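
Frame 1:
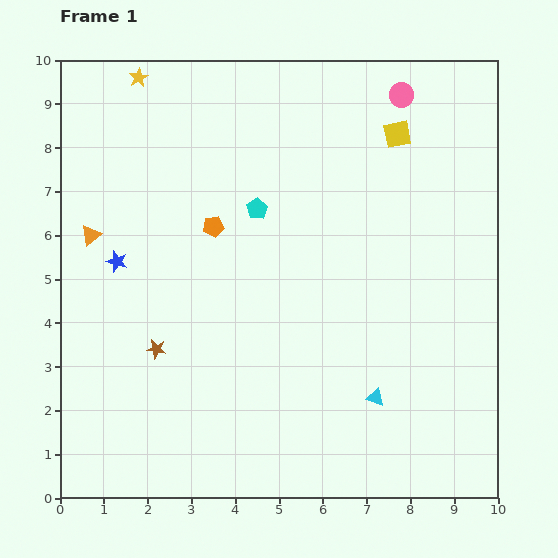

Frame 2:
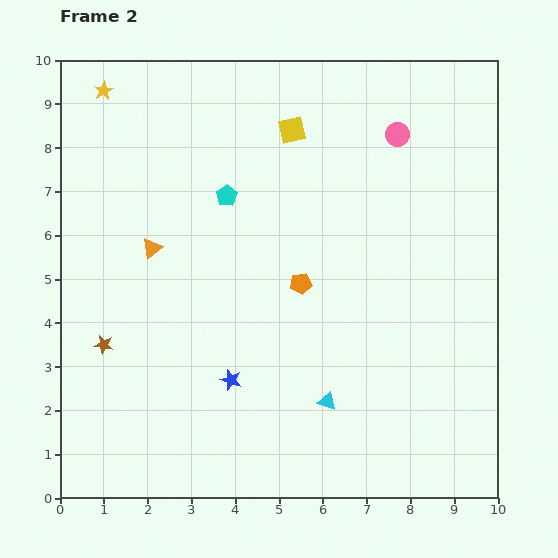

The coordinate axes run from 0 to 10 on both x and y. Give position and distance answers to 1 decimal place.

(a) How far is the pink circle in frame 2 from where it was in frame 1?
0.9

The pink circle moved from (7.8, 9.2) to (7.7, 8.3), a distance of √(0.1² + 0.9²) ≈ 0.9.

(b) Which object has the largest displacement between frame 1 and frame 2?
the blue star

(moved 3.7; next 2.4)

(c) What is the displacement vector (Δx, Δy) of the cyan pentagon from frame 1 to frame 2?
(-0.7, 0.3)

The cyan pentagon was at (4.5, 6.6) in frame 1 and (3.8, 6.9) in frame 2.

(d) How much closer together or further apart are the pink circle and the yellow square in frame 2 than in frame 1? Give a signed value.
+1.5

Distance in frame 1: 0.9. Distance in frame 2: 2.4.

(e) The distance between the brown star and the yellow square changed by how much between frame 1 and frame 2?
-0.9

Distance in frame 1: 7.4. Distance in frame 2: 6.5.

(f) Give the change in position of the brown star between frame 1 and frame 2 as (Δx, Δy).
(-1.2, 0.1)

The brown star was at (2.2, 3.4) in frame 1 and (1.0, 3.5) in frame 2.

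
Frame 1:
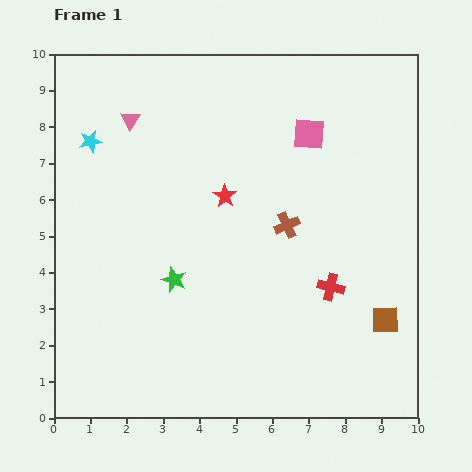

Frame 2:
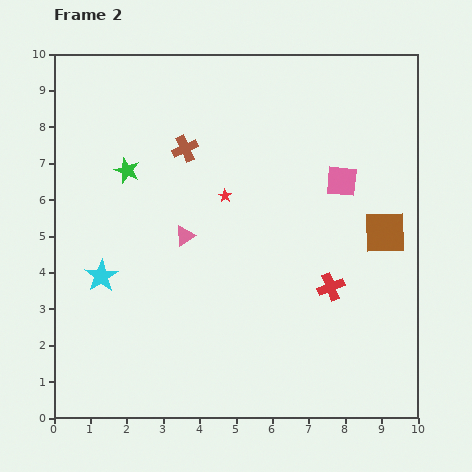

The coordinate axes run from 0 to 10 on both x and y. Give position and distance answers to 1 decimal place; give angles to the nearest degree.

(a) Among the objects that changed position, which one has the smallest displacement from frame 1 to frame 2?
the pink square

(moved 1.6)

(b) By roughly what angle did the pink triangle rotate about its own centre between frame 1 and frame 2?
26° clockwise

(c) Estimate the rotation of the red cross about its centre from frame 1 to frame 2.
34° counter-clockwise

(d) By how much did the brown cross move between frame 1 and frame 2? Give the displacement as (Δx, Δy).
(-2.8, 2.1)

The brown cross was at (6.4, 5.3) in frame 1 and (3.6, 7.4) in frame 2.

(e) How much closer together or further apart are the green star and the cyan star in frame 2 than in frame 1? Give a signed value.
-1.4

Distance in frame 1: 4.4. Distance in frame 2: 3.0.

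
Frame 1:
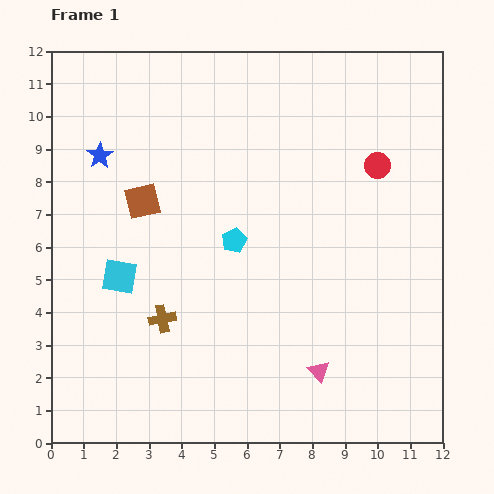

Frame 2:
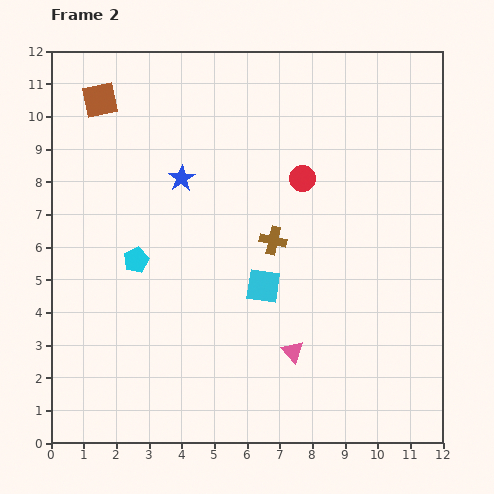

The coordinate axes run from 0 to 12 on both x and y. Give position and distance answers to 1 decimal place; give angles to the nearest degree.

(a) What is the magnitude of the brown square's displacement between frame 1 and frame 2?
3.4

The brown square moved from (2.8, 7.4) to (1.5, 10.5), a distance of √(1.3² + 3.1²) ≈ 3.4.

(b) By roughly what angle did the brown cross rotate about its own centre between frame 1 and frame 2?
24° clockwise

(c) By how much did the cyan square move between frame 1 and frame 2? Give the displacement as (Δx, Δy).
(4.4, -0.3)

The cyan square was at (2.1, 5.1) in frame 1 and (6.5, 4.8) in frame 2.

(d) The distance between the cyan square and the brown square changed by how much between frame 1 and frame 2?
+5.2

Distance in frame 1: 2.4. Distance in frame 2: 7.6.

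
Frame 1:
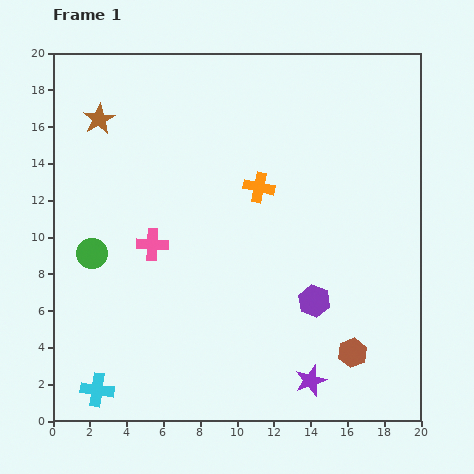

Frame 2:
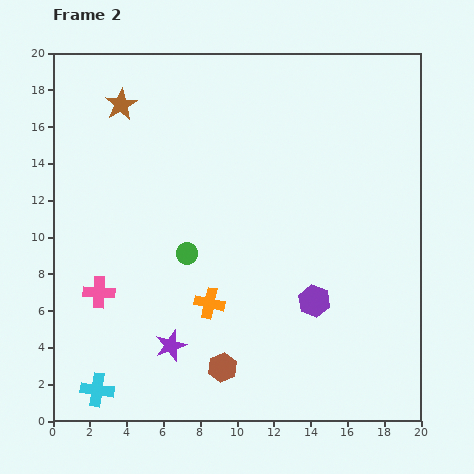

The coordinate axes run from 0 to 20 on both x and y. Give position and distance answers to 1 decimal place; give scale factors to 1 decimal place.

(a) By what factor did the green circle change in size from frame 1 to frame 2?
0.7×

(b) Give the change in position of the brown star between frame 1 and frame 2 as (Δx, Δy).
(1.2, 0.8)

The brown star was at (2.5, 16.4) in frame 1 and (3.7, 17.2) in frame 2.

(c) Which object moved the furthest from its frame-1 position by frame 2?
the purple star

(moved 7.8; next 7.1)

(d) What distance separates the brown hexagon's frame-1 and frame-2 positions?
7.1

The brown hexagon moved from (16.3, 3.7) to (9.2, 2.9), a distance of √(7.1² + 0.8²) ≈ 7.1.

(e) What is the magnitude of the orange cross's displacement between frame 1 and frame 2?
6.9

The orange cross moved from (11.2, 12.7) to (8.5, 6.4), a distance of √(2.7² + 6.3²) ≈ 6.9.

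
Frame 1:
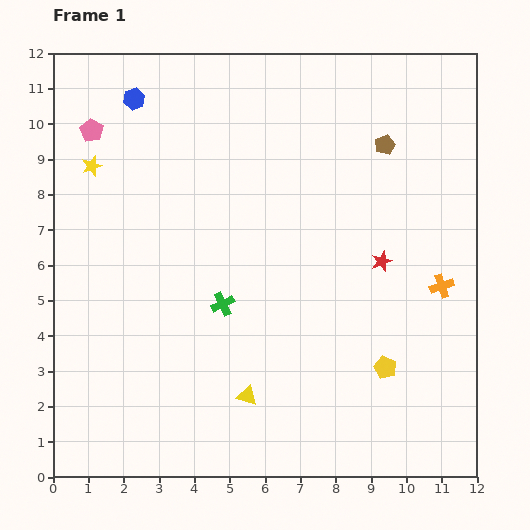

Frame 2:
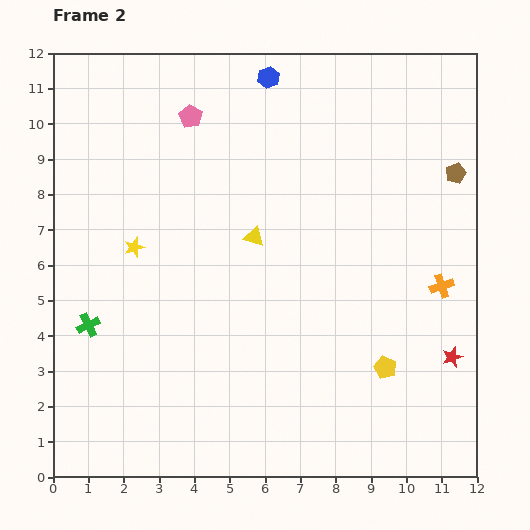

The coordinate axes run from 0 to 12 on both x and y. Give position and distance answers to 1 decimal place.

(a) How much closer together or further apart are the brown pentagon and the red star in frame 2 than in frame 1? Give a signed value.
+1.9

Distance in frame 1: 3.3. Distance in frame 2: 5.2.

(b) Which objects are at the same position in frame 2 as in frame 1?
the orange cross, the yellow pentagon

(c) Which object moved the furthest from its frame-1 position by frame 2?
the yellow triangle

(moved 4.5; next 3.8)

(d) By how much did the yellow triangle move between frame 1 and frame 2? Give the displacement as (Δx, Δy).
(0.2, 4.5)

The yellow triangle was at (5.5, 2.3) in frame 1 and (5.7, 6.8) in frame 2.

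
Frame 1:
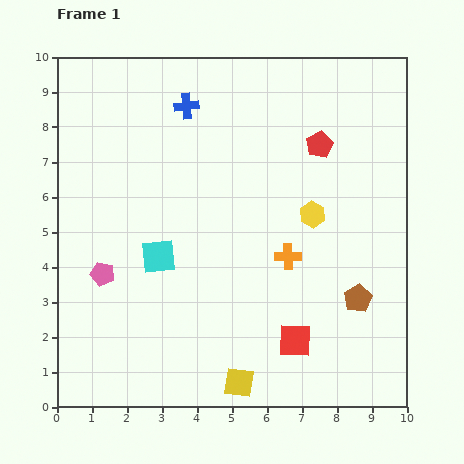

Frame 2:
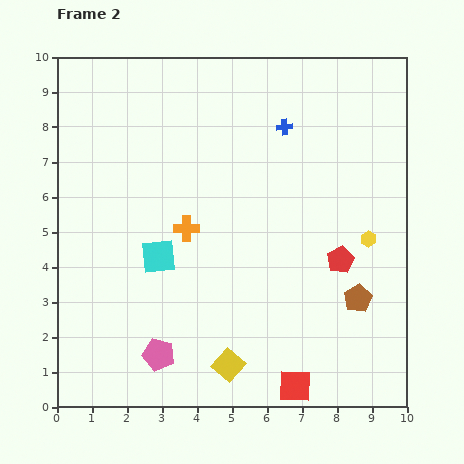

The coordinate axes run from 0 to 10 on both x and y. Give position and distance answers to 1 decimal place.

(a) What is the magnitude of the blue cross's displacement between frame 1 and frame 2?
2.9

The blue cross moved from (3.7, 8.6) to (6.5, 8.0), a distance of √(2.8² + 0.6²) ≈ 2.9.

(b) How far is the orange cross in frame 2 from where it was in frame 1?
3.0

The orange cross moved from (6.6, 4.3) to (3.7, 5.1), a distance of √(2.9² + 0.8²) ≈ 3.0.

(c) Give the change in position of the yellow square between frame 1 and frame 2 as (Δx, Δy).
(-0.3, 0.5)

The yellow square was at (5.2, 0.7) in frame 1 and (4.9, 1.2) in frame 2.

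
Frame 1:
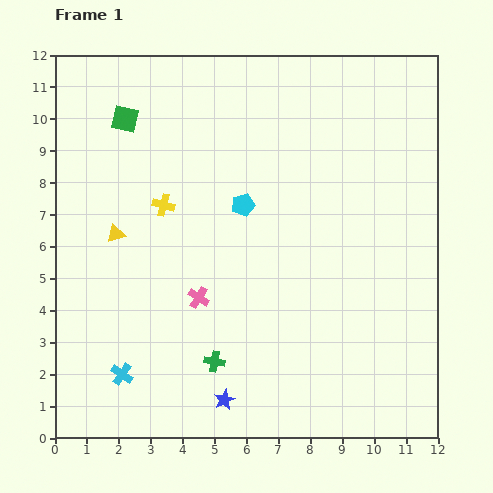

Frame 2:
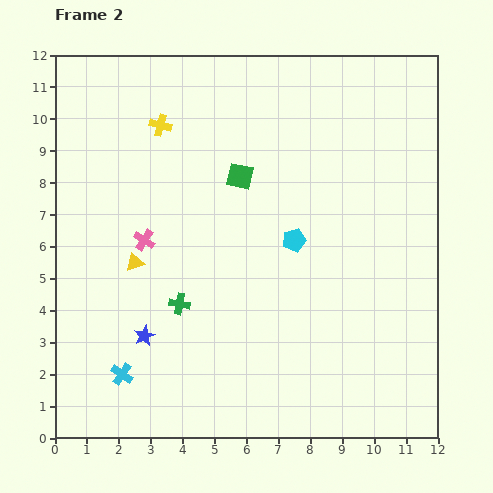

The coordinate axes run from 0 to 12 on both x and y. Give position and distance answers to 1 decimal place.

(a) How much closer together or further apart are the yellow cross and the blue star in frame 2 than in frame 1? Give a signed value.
+0.2

Distance in frame 1: 6.4. Distance in frame 2: 6.6.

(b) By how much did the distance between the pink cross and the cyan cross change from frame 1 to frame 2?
+0.9

Distance in frame 1: 3.4. Distance in frame 2: 4.3.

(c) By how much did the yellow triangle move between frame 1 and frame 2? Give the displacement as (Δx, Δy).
(0.6, -0.9)

The yellow triangle was at (1.9, 6.4) in frame 1 and (2.5, 5.5) in frame 2.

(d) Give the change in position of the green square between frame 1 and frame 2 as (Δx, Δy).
(3.6, -1.8)

The green square was at (2.2, 10.0) in frame 1 and (5.8, 8.2) in frame 2.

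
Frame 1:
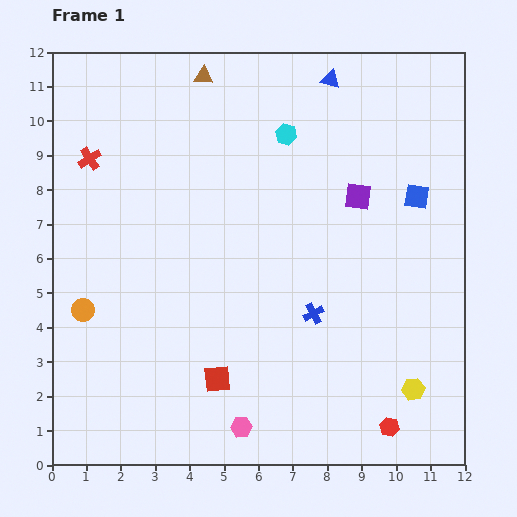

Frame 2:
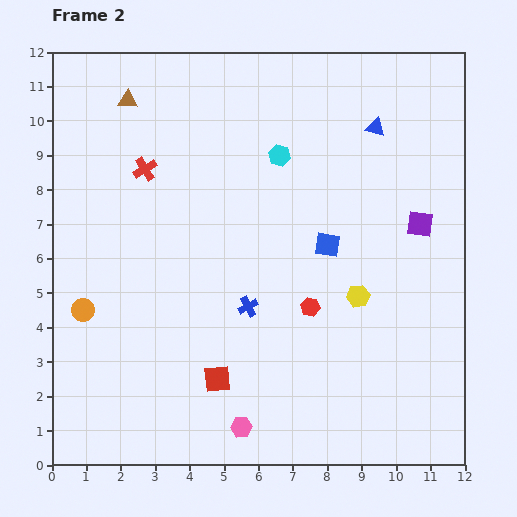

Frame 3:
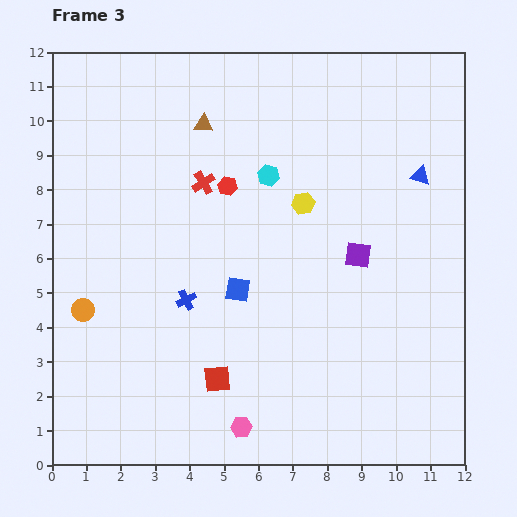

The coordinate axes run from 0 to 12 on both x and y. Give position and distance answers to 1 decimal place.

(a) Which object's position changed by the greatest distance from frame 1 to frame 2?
the red hexagon

(moved 4.2; next 3.1)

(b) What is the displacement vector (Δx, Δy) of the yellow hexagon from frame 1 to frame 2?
(-1.6, 2.7)

The yellow hexagon was at (10.5, 2.2) in frame 1 and (8.9, 4.9) in frame 2.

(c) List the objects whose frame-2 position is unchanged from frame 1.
the pink hexagon, the red square, the orange circle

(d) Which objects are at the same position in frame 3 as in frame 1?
the pink hexagon, the red square, the orange circle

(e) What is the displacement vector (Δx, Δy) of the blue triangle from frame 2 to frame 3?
(1.3, -1.4)

The blue triangle was at (9.4, 9.8) in frame 2 and (10.7, 8.4) in frame 3.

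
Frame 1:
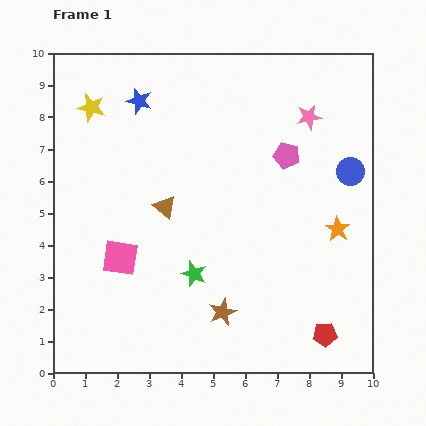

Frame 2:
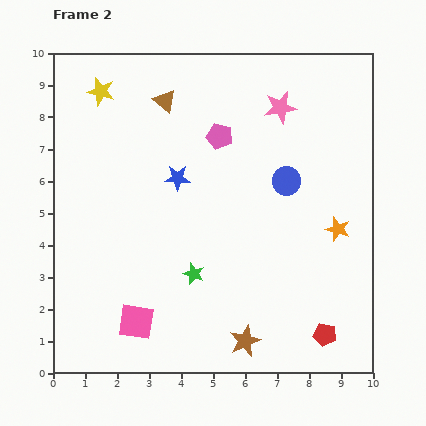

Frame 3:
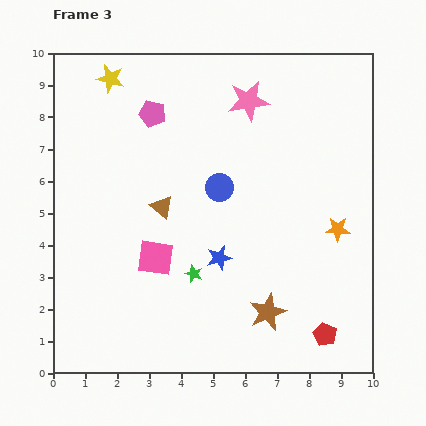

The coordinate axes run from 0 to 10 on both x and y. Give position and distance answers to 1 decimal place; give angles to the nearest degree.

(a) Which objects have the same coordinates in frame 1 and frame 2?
the red pentagon, the orange star, the green star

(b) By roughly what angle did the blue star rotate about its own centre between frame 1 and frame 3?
30° counter-clockwise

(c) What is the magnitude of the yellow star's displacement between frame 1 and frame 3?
1.1

The yellow star moved from (1.2, 8.3) to (1.8, 9.2), a distance of √(0.6² + 0.9²) ≈ 1.1.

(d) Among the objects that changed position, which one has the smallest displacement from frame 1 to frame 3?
the brown triangle

(moved 0.1)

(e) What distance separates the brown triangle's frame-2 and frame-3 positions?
3.3

The brown triangle moved from (3.5, 8.5) to (3.4, 5.2), a distance of √(0.1² + 3.3²) ≈ 3.3.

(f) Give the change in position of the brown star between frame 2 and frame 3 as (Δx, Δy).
(0.7, 0.9)

The brown star was at (6.0, 1.0) in frame 2 and (6.7, 1.9) in frame 3.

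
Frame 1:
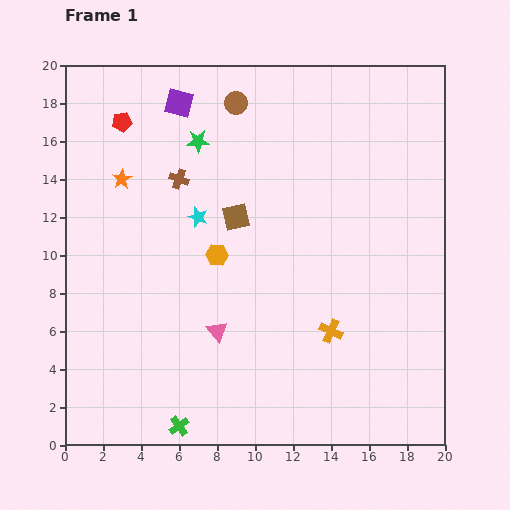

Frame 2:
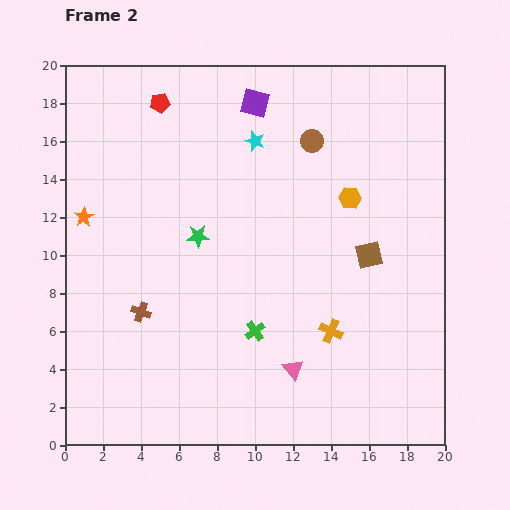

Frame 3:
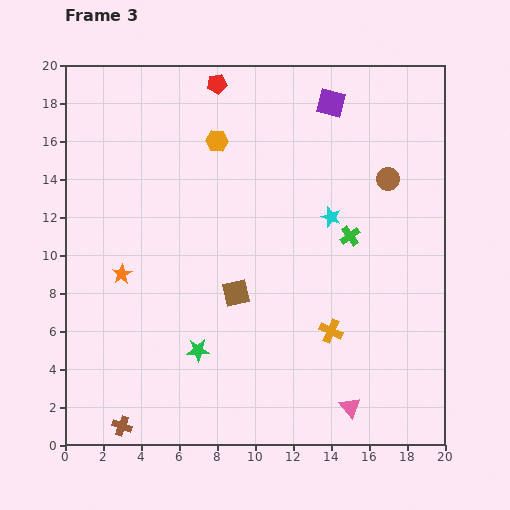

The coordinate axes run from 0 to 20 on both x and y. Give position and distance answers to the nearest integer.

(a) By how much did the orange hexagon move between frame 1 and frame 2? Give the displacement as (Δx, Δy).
(7, 3)

The orange hexagon was at (8, 10) in frame 1 and (15, 13) in frame 2.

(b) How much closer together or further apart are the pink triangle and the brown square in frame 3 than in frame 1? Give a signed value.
+2

Distance in frame 1: 6. Distance in frame 3: 8.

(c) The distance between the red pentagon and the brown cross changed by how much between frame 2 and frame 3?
+8

Distance in frame 2: 11. Distance in frame 3: 19.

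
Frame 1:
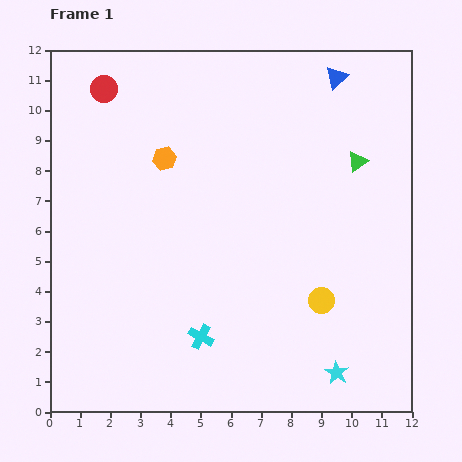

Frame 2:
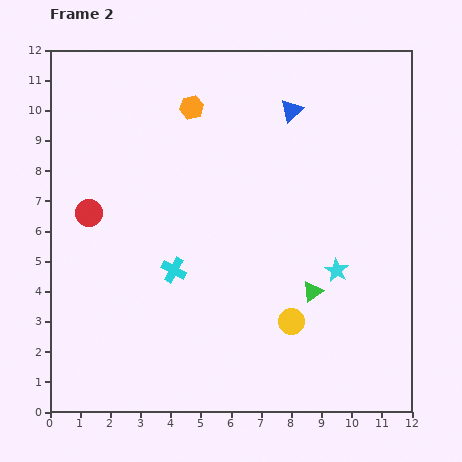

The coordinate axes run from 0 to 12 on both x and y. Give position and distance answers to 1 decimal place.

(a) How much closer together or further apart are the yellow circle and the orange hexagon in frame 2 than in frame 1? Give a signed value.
+0.8

Distance in frame 1: 7.0. Distance in frame 2: 7.8.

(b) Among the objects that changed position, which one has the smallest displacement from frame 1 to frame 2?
the yellow circle

(moved 1.2)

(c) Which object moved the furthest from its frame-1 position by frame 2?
the green triangle

(moved 4.6; next 4.1)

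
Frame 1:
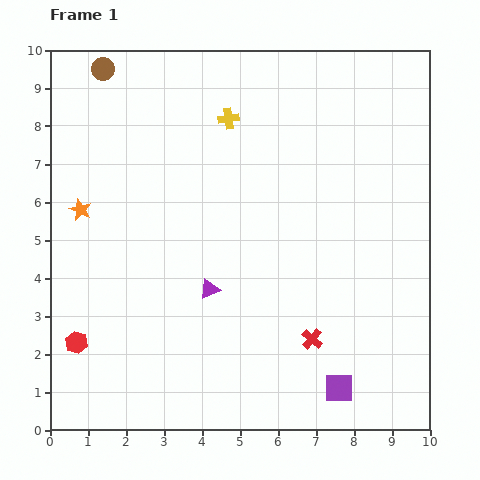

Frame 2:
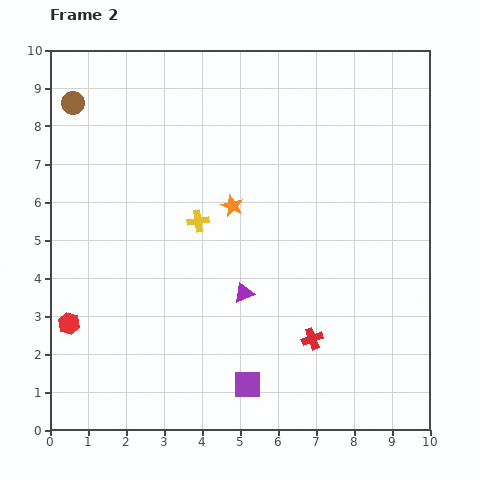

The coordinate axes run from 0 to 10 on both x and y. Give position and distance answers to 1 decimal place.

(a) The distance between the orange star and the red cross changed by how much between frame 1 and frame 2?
-2.9

Distance in frame 1: 7.0. Distance in frame 2: 4.1.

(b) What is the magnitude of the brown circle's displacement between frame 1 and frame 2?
1.2

The brown circle moved from (1.4, 9.5) to (0.6, 8.6), a distance of √(0.8² + 0.9²) ≈ 1.2.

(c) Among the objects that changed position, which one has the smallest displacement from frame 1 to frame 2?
the red hexagon

(moved 0.5)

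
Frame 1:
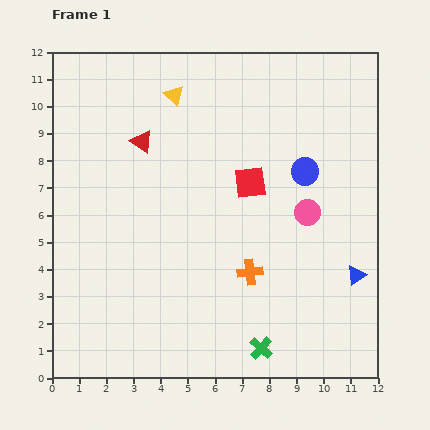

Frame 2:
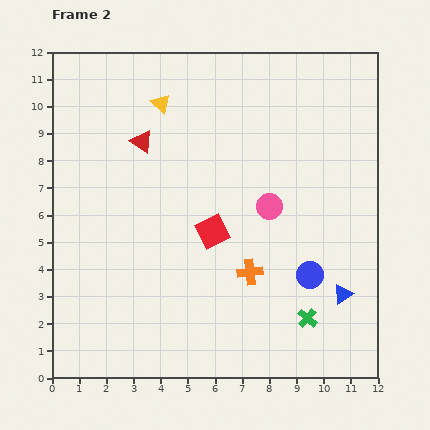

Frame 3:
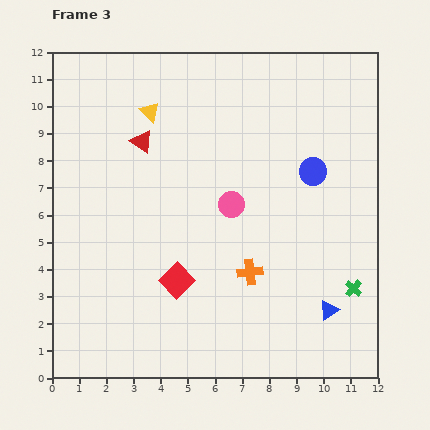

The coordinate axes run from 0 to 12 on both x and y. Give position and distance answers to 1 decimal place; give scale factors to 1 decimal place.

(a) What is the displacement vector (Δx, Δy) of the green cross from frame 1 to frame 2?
(1.7, 1.1)

The green cross was at (7.7, 1.1) in frame 1 and (9.4, 2.2) in frame 2.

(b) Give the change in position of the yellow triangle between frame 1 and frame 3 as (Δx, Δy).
(-0.9, -0.6)

The yellow triangle was at (4.5, 10.4) in frame 1 and (3.6, 9.8) in frame 3.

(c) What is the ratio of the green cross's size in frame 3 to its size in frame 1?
0.7×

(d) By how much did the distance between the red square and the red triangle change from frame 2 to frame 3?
+1.1

Distance in frame 2: 4.2. Distance in frame 3: 5.3.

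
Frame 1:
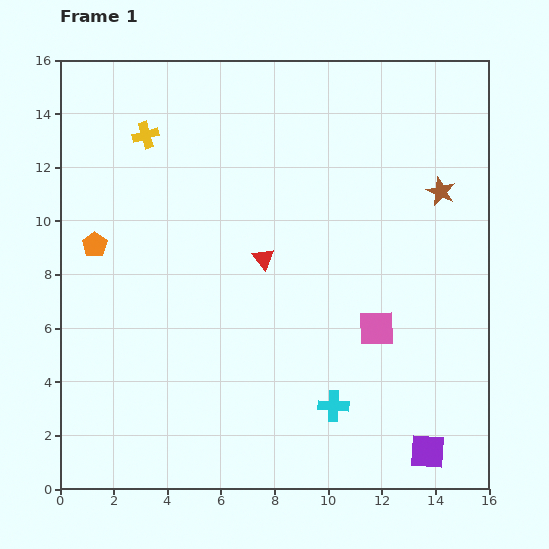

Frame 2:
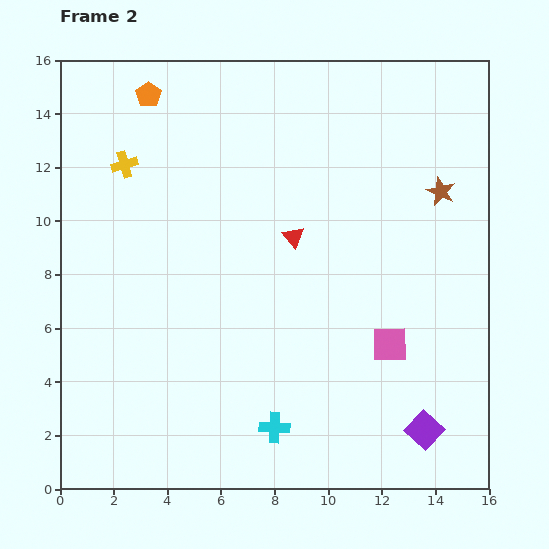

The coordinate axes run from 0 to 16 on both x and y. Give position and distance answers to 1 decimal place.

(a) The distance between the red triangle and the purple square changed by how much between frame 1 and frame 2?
-0.7

Distance in frame 1: 9.4. Distance in frame 2: 8.7.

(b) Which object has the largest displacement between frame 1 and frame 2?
the orange pentagon

(moved 5.9; next 2.3)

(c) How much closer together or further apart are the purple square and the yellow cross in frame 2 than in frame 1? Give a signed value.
-0.9

Distance in frame 1: 15.8. Distance in frame 2: 14.9.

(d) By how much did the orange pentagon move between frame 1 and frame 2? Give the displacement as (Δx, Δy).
(2.0, 5.6)

The orange pentagon was at (1.3, 9.1) in frame 1 and (3.3, 14.7) in frame 2.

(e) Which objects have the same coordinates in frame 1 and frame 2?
the brown star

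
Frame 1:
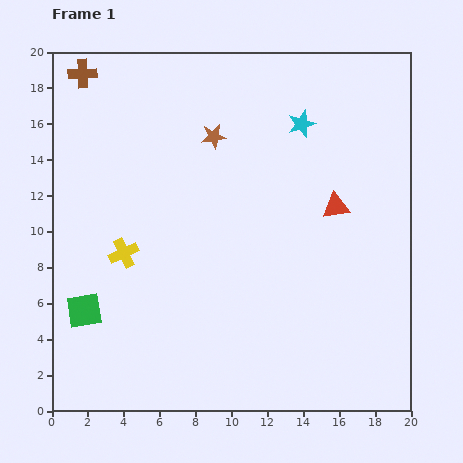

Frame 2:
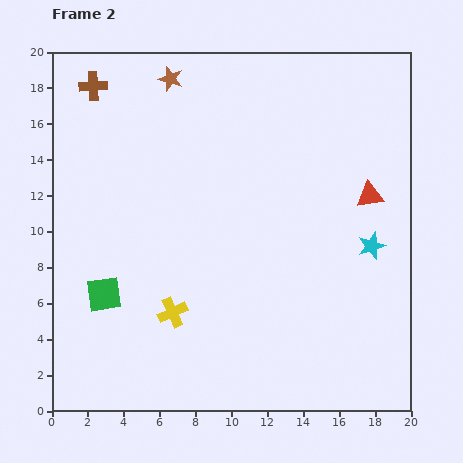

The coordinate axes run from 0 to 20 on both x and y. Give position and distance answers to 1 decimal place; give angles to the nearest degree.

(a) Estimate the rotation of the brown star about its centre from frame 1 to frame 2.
25° clockwise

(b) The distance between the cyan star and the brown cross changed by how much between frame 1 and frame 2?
+5.4

Distance in frame 1: 12.5. Distance in frame 2: 17.9.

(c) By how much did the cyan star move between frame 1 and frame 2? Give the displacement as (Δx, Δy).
(3.9, -6.8)

The cyan star was at (13.9, 16.0) in frame 1 and (17.8, 9.2) in frame 2.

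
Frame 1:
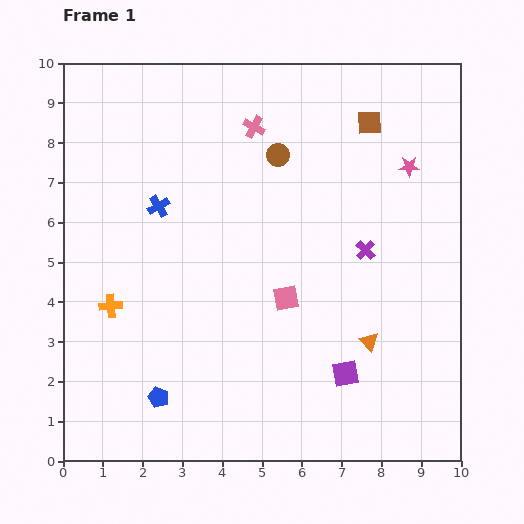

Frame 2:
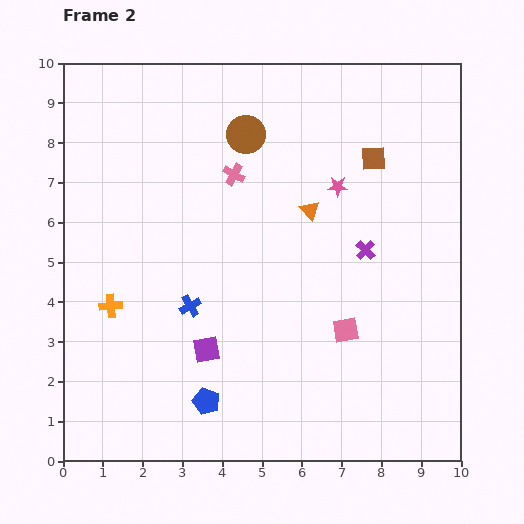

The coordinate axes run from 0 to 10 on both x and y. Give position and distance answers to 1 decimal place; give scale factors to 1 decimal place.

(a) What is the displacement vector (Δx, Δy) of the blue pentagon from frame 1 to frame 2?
(1.2, -0.1)

The blue pentagon was at (2.4, 1.6) in frame 1 and (3.6, 1.5) in frame 2.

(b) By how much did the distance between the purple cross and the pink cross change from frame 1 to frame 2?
-0.4

Distance in frame 1: 4.2. Distance in frame 2: 3.8.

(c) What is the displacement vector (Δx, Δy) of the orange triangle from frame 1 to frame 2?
(-1.5, 3.3)

The orange triangle was at (7.7, 3.0) in frame 1 and (6.2, 6.3) in frame 2.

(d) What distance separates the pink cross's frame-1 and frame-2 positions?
1.3

The pink cross moved from (4.8, 8.4) to (4.3, 7.2), a distance of √(0.5² + 1.2²) ≈ 1.3.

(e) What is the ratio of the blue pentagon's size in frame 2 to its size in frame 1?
1.3×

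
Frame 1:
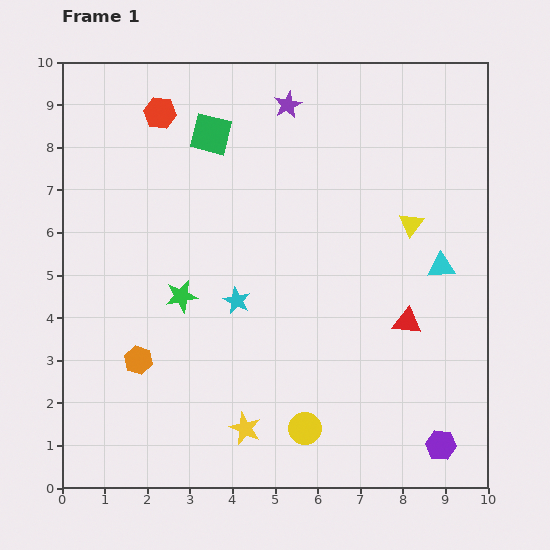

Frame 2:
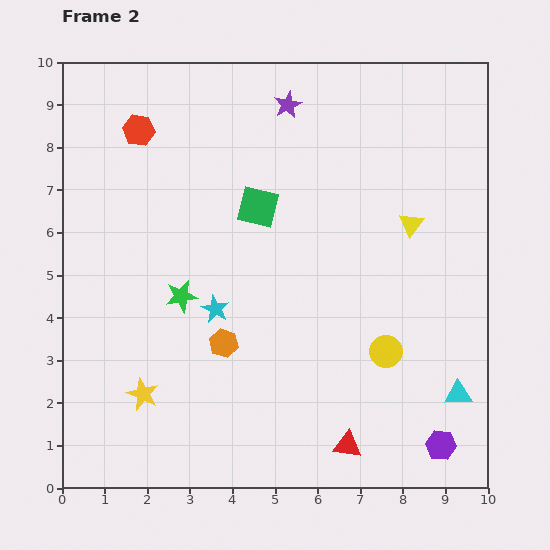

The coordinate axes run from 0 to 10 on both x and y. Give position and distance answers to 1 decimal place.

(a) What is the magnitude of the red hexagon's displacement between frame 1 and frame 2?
0.6

The red hexagon moved from (2.3, 8.8) to (1.8, 8.4), a distance of √(0.5² + 0.4²) ≈ 0.6.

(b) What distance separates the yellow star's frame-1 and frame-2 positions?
2.5

The yellow star moved from (4.3, 1.4) to (1.9, 2.2), a distance of √(2.4² + 0.8²) ≈ 2.5.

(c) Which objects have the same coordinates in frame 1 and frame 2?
the yellow triangle, the purple hexagon, the purple star, the green star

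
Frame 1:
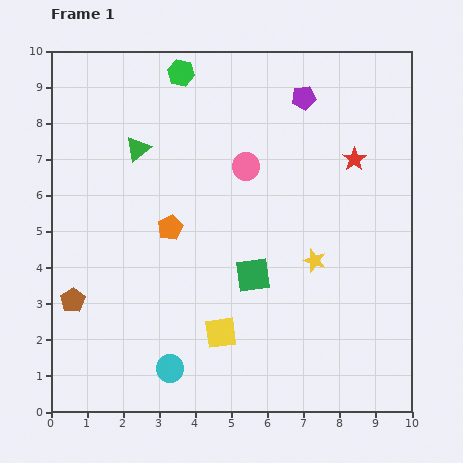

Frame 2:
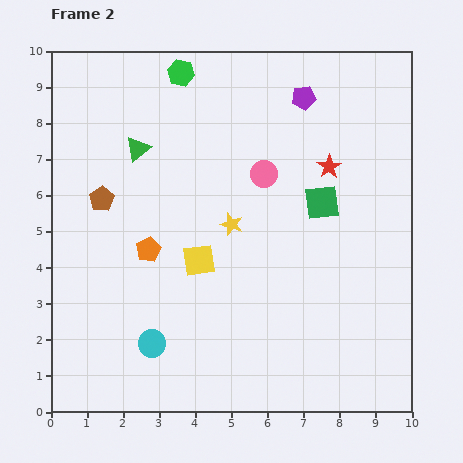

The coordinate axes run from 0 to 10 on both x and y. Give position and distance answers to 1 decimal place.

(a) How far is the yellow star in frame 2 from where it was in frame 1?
2.5

The yellow star moved from (7.3, 4.2) to (5.0, 5.2), a distance of √(2.3² + 1.0²) ≈ 2.5.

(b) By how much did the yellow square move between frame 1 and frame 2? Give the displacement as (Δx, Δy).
(-0.6, 2.0)

The yellow square was at (4.7, 2.2) in frame 1 and (4.1, 4.2) in frame 2.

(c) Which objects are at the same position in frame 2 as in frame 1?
the green triangle, the purple pentagon, the green hexagon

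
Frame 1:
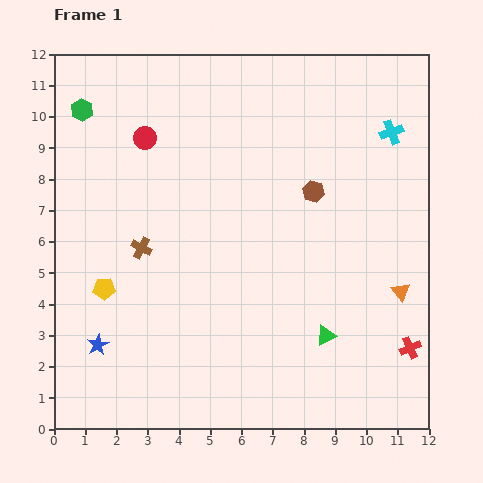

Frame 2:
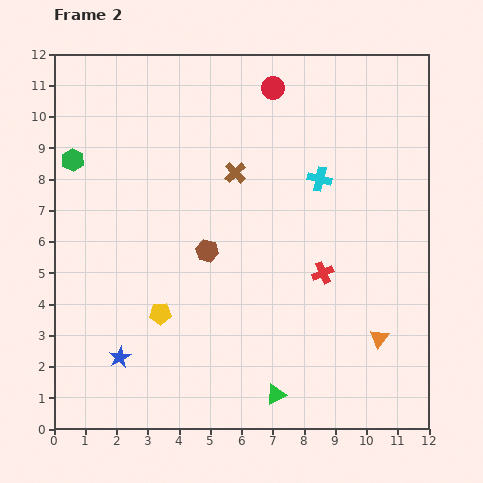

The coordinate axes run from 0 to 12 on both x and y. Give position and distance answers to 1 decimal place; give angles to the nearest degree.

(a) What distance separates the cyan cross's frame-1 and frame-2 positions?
2.7

The cyan cross moved from (10.8, 9.5) to (8.5, 8.0), a distance of √(2.3² + 1.5²) ≈ 2.7.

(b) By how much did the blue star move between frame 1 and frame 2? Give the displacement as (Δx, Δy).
(0.7, -0.4)

The blue star was at (1.4, 2.7) in frame 1 and (2.1, 2.3) in frame 2.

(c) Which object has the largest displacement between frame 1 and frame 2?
the red circle

(moved 4.4; next 3.9)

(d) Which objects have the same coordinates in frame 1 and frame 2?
none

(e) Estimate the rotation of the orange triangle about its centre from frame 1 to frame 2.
17° clockwise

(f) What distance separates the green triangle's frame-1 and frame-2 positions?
2.5

The green triangle moved from (8.7, 3.0) to (7.1, 1.1), a distance of √(1.6² + 1.9²) ≈ 2.5.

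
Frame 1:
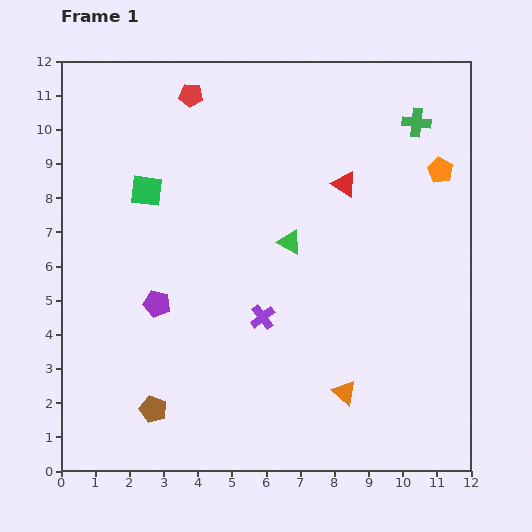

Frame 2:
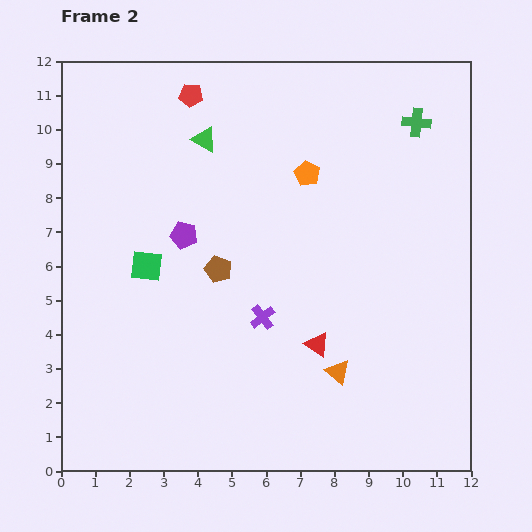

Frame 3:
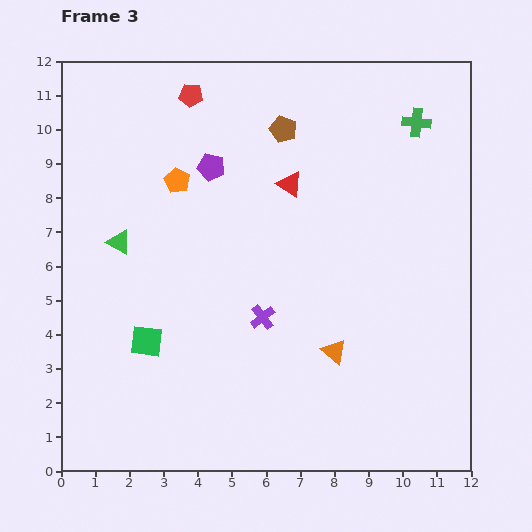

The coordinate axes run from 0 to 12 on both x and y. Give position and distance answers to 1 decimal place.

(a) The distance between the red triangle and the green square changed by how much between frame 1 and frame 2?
-0.3

Distance in frame 1: 5.8. Distance in frame 2: 5.5.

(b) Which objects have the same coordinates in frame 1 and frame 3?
the green cross, the purple cross, the red pentagon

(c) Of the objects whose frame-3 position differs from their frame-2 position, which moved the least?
the orange triangle

(moved 0.6)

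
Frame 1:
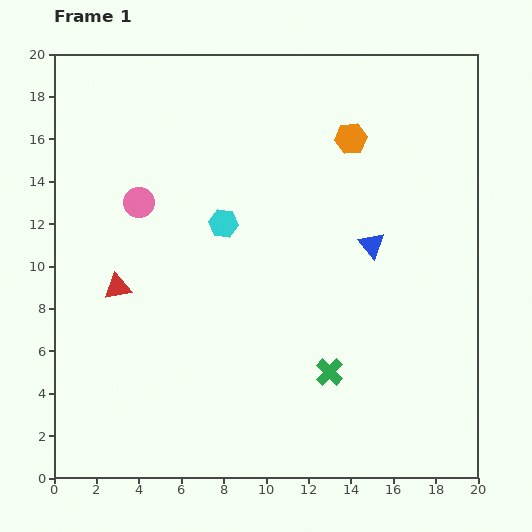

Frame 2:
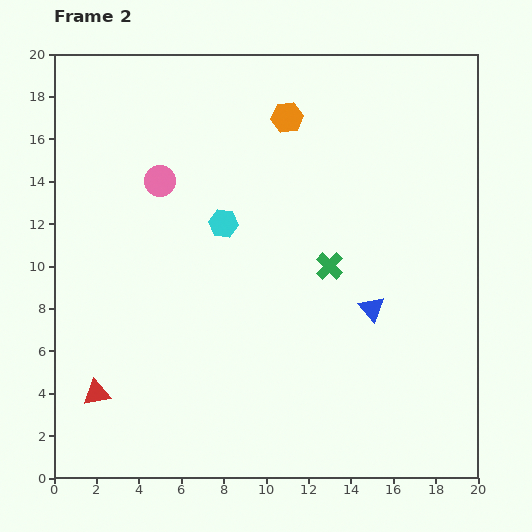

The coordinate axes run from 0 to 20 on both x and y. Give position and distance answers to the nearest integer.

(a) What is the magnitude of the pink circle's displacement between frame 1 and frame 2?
1

The pink circle moved from (4, 13) to (5, 14), a distance of √(1² + 1²) ≈ 1.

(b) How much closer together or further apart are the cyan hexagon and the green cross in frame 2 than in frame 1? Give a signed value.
-4

Distance in frame 1: 9. Distance in frame 2: 5.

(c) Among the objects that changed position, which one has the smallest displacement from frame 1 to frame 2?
the pink circle

(moved 1)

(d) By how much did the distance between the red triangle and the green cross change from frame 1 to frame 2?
+2

Distance in frame 1: 11. Distance in frame 2: 13.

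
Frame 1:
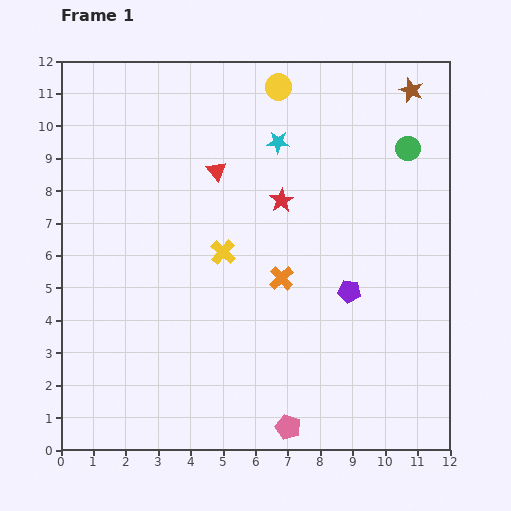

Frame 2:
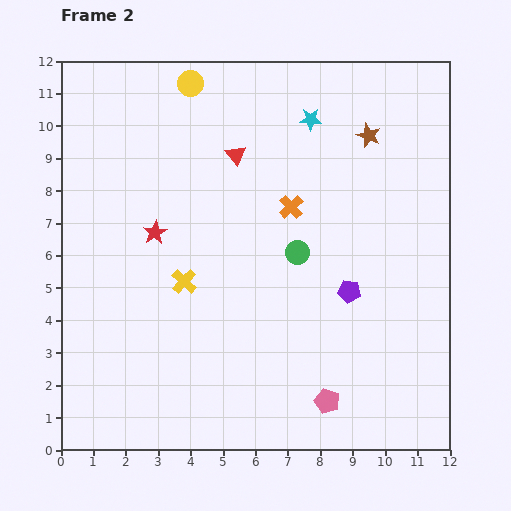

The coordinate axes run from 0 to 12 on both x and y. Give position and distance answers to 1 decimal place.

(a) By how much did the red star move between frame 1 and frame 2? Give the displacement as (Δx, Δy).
(-3.9, -1.0)

The red star was at (6.8, 7.7) in frame 1 and (2.9, 6.7) in frame 2.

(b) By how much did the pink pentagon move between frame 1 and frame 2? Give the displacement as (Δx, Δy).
(1.2, 0.8)

The pink pentagon was at (7.0, 0.7) in frame 1 and (8.2, 1.5) in frame 2.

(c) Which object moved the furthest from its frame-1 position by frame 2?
the green circle

(moved 4.7; next 4.0)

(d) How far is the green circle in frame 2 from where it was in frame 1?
4.7

The green circle moved from (10.7, 9.3) to (7.3, 6.1), a distance of √(3.4² + 3.2²) ≈ 4.7.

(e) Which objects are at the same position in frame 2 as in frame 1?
the purple pentagon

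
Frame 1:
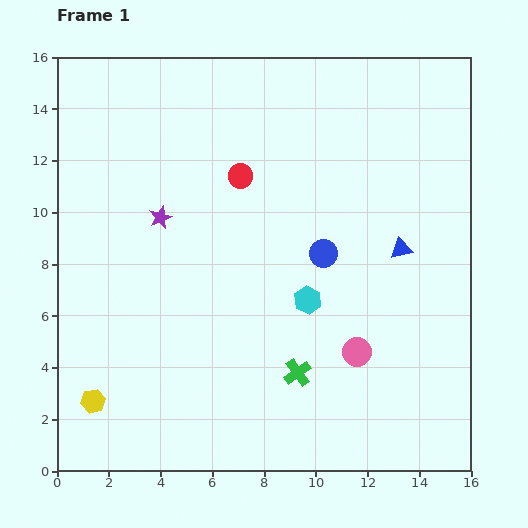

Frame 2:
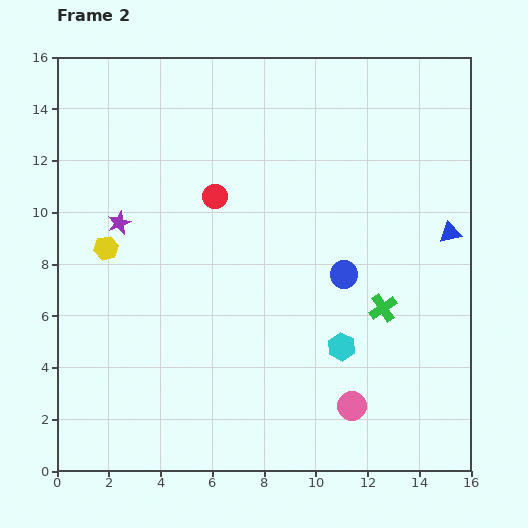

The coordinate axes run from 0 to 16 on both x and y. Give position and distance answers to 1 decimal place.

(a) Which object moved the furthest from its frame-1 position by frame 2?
the yellow hexagon

(moved 5.9; next 4.1)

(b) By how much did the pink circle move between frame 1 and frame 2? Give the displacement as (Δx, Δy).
(-0.2, -2.1)

The pink circle was at (11.6, 4.6) in frame 1 and (11.4, 2.5) in frame 2.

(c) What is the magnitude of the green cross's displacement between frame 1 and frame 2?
4.1

The green cross moved from (9.3, 3.8) to (12.6, 6.3), a distance of √(3.3² + 2.5²) ≈ 4.1.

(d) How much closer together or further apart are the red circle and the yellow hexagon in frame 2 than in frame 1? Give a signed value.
-5.7

Distance in frame 1: 10.4. Distance in frame 2: 4.7.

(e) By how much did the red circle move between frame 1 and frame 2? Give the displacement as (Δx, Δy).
(-1.0, -0.8)

The red circle was at (7.1, 11.4) in frame 1 and (6.1, 10.6) in frame 2.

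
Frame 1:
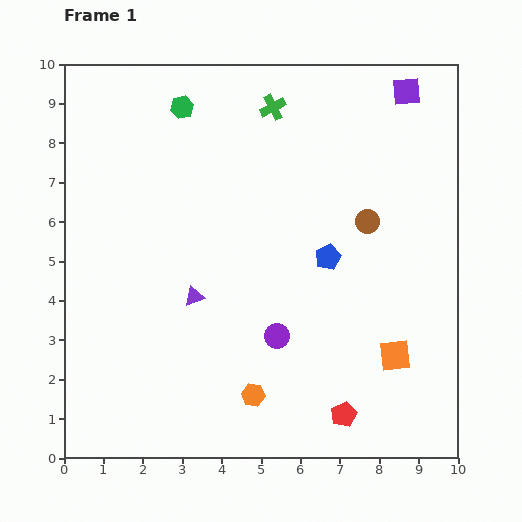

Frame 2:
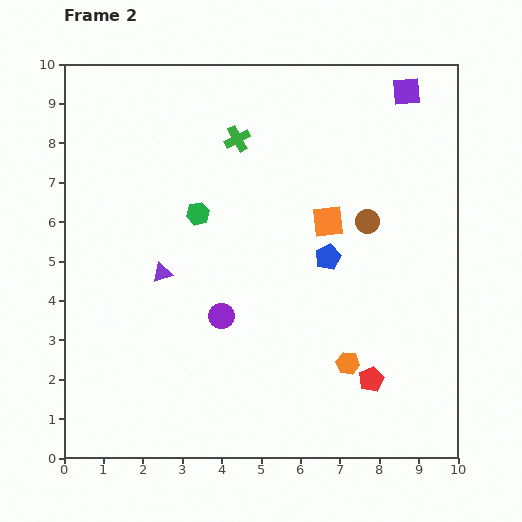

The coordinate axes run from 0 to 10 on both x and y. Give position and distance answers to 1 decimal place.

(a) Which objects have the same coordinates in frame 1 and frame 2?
the brown circle, the purple square, the blue pentagon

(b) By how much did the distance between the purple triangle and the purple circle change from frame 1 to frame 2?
-0.4

Distance in frame 1: 2.3. Distance in frame 2: 1.9.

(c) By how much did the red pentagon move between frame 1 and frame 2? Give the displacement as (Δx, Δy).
(0.7, 0.9)

The red pentagon was at (7.1, 1.1) in frame 1 and (7.8, 2.0) in frame 2.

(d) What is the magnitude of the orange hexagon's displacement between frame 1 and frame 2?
2.5

The orange hexagon moved from (4.8, 1.6) to (7.2, 2.4), a distance of √(2.4² + 0.8²) ≈ 2.5.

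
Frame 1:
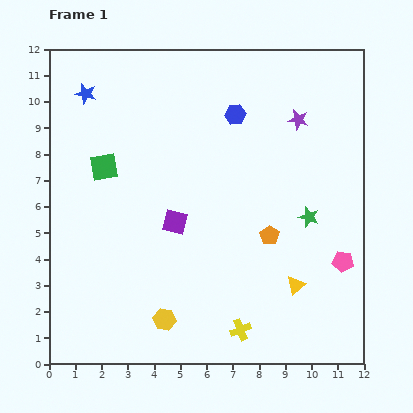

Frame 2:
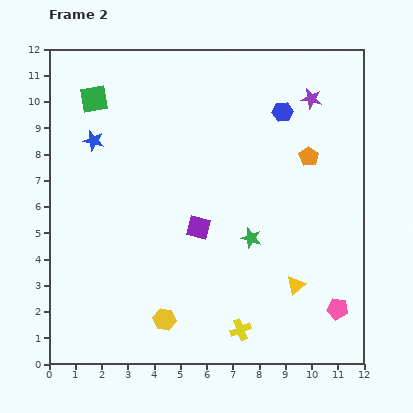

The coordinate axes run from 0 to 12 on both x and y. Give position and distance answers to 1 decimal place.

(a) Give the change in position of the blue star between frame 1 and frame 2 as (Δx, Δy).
(0.3, -1.8)

The blue star was at (1.4, 10.3) in frame 1 and (1.7, 8.5) in frame 2.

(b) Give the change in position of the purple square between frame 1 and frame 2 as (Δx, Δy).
(0.9, -0.2)

The purple square was at (4.8, 5.4) in frame 1 and (5.7, 5.2) in frame 2.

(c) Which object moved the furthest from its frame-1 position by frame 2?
the orange pentagon

(moved 3.4; next 2.6)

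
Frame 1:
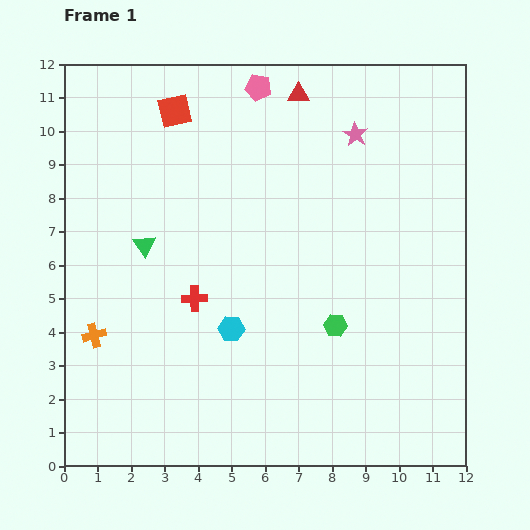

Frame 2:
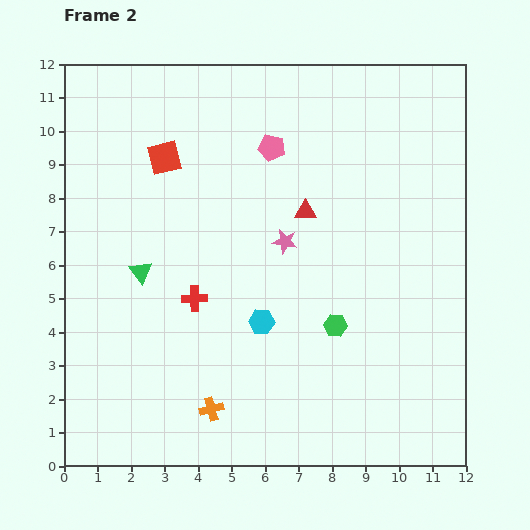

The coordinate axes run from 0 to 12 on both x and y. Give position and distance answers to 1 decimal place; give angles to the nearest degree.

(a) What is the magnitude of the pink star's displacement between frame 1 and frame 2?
3.8

The pink star moved from (8.7, 9.9) to (6.6, 6.7), a distance of √(2.1² + 3.2²) ≈ 3.8.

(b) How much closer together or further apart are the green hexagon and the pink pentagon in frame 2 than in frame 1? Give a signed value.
-1.9

Distance in frame 1: 7.5. Distance in frame 2: 5.6.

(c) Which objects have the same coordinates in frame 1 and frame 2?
the red cross, the green hexagon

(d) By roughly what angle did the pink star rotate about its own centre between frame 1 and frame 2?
19° counter-clockwise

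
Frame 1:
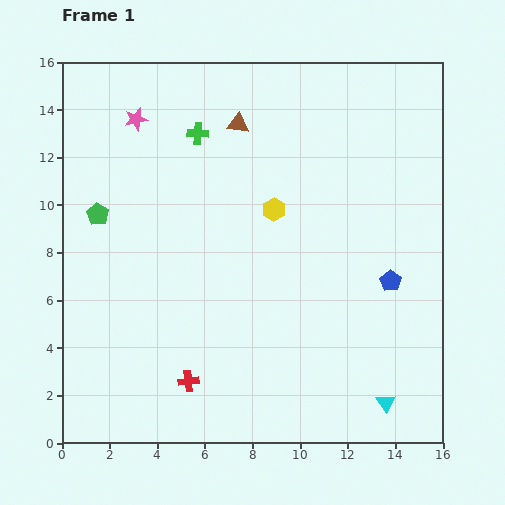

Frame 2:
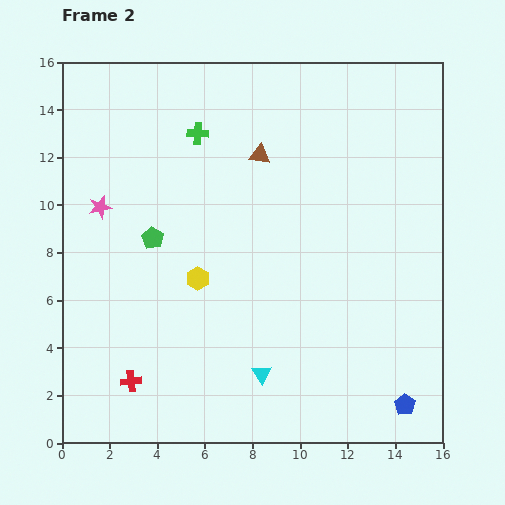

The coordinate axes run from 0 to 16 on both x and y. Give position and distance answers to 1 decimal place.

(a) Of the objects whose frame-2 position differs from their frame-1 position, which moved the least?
the brown triangle

(moved 1.6)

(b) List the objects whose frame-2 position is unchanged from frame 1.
the green cross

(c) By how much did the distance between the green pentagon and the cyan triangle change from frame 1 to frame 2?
-7.2

Distance in frame 1: 14.5. Distance in frame 2: 7.3.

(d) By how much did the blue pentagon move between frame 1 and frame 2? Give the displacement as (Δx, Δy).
(0.6, -5.2)

The blue pentagon was at (13.8, 6.8) in frame 1 and (14.4, 1.6) in frame 2.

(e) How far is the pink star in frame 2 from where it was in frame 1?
4.0

The pink star moved from (3.1, 13.6) to (1.6, 9.9), a distance of √(1.5² + 3.7²) ≈ 4.0.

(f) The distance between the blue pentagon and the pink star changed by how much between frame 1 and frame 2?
+2.6

Distance in frame 1: 12.7. Distance in frame 2: 15.3.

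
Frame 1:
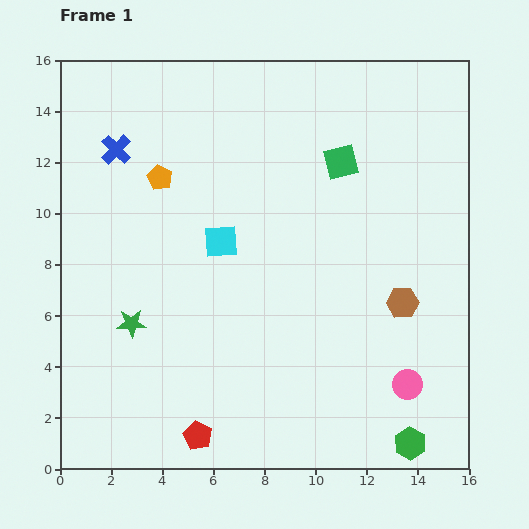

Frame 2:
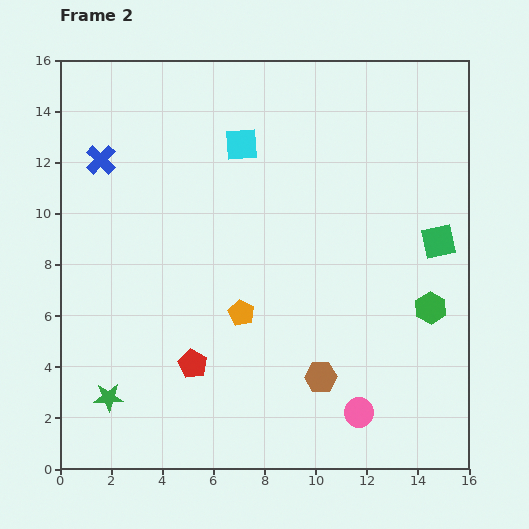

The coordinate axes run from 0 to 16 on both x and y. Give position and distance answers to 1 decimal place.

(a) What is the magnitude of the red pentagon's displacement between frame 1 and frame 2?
2.8

The red pentagon moved from (5.4, 1.3) to (5.2, 4.1), a distance of √(0.2² + 2.8²) ≈ 2.8.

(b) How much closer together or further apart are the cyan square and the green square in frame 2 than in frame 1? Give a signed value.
+3.0

Distance in frame 1: 5.6. Distance in frame 2: 8.6.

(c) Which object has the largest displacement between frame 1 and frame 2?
the orange pentagon

(moved 6.2; next 5.4)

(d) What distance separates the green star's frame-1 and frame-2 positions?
3.0

The green star moved from (2.8, 5.7) to (1.9, 2.8), a distance of √(0.9² + 2.9²) ≈ 3.0.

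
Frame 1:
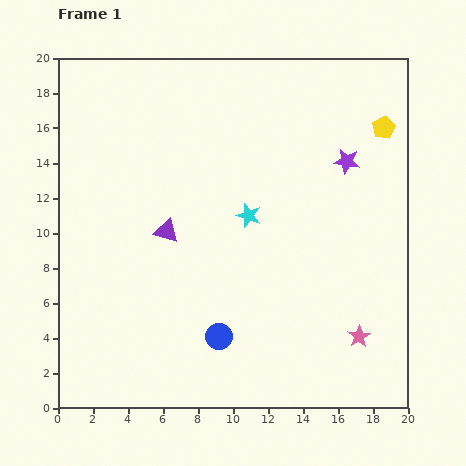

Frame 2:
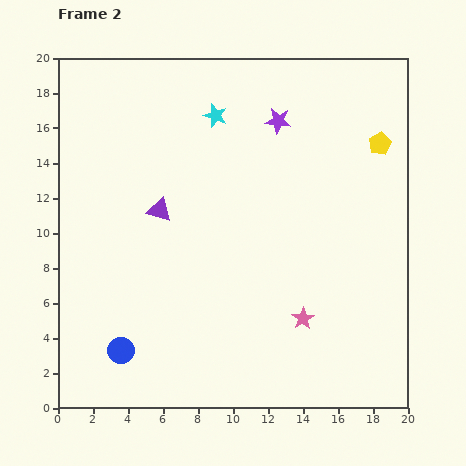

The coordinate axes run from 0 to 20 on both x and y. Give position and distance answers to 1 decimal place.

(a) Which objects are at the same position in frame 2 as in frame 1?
none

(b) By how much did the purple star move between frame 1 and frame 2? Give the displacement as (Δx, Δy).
(-3.9, 2.3)

The purple star was at (16.5, 14.1) in frame 1 and (12.6, 16.4) in frame 2.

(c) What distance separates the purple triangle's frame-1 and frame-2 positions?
1.3

The purple triangle moved from (6.2, 10.1) to (5.8, 11.3), a distance of √(0.4² + 1.2²) ≈ 1.3.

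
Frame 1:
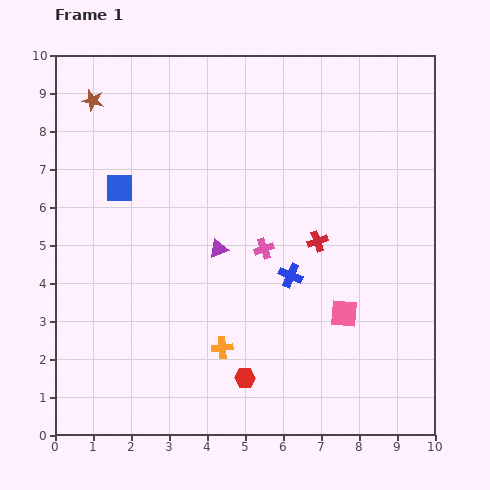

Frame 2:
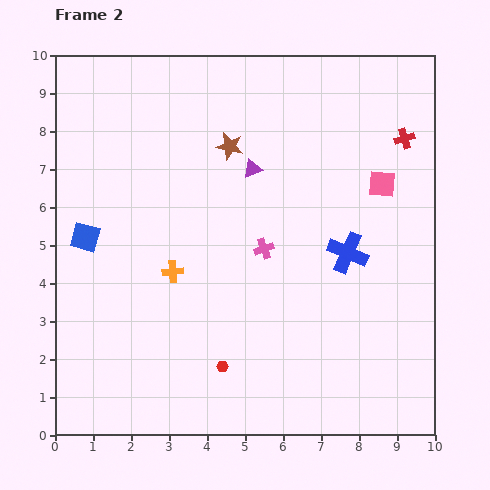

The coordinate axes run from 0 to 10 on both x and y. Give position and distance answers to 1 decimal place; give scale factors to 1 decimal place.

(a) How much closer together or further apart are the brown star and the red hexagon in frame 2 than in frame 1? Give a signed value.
-2.5

Distance in frame 1: 8.3. Distance in frame 2: 5.8.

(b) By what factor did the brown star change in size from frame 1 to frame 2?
1.3×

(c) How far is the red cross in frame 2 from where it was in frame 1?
3.5

The red cross moved from (6.9, 5.1) to (9.2, 7.8), a distance of √(2.3² + 2.7²) ≈ 3.5.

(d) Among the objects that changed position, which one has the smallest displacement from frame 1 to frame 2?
the red hexagon

(moved 0.7)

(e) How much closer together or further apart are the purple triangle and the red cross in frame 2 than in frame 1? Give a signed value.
+1.5

Distance in frame 1: 2.6. Distance in frame 2: 4.1.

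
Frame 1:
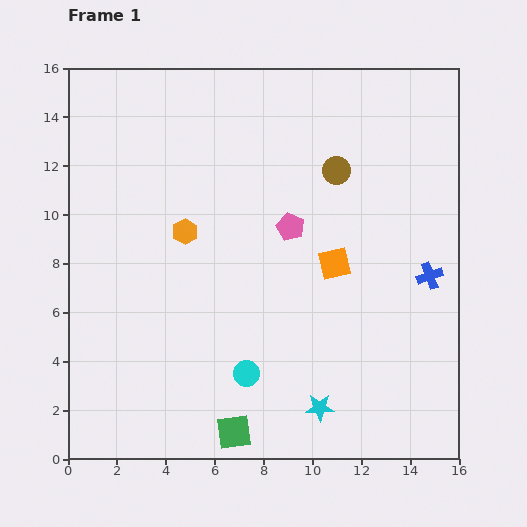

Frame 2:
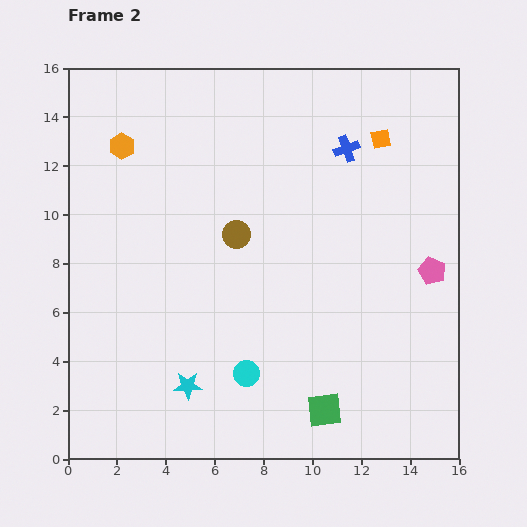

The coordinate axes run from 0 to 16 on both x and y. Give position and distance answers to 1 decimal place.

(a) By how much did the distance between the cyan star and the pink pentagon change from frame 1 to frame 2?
+3.5

Distance in frame 1: 7.5. Distance in frame 2: 11.0.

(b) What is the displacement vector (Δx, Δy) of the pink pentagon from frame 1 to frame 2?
(5.8, -1.8)

The pink pentagon was at (9.1, 9.5) in frame 1 and (14.9, 7.7) in frame 2.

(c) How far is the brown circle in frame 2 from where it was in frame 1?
4.9

The brown circle moved from (11.0, 11.8) to (6.9, 9.2), a distance of √(4.1² + 2.6²) ≈ 4.9.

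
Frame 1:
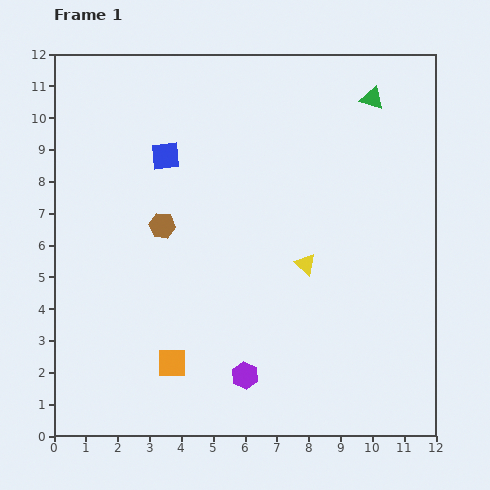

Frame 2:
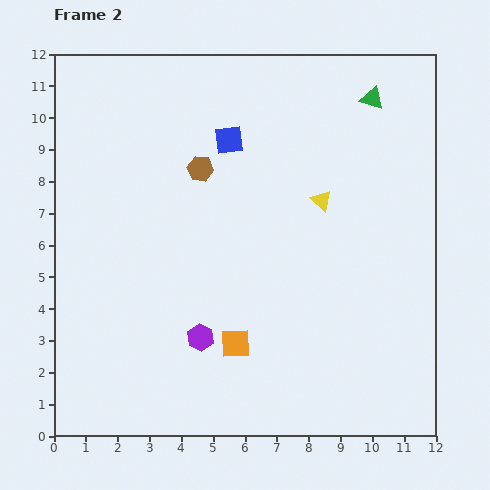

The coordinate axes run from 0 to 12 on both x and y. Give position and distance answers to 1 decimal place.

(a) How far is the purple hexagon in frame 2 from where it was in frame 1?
1.8

The purple hexagon moved from (6.0, 1.9) to (4.6, 3.1), a distance of √(1.4² + 1.2²) ≈ 1.8.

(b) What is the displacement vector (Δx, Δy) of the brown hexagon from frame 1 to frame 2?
(1.2, 1.8)

The brown hexagon was at (3.4, 6.6) in frame 1 and (4.6, 8.4) in frame 2.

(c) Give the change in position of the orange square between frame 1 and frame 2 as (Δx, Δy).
(2.0, 0.6)

The orange square was at (3.7, 2.3) in frame 1 and (5.7, 2.9) in frame 2.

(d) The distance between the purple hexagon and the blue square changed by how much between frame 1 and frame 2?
-1.0

Distance in frame 1: 7.3. Distance in frame 2: 6.3.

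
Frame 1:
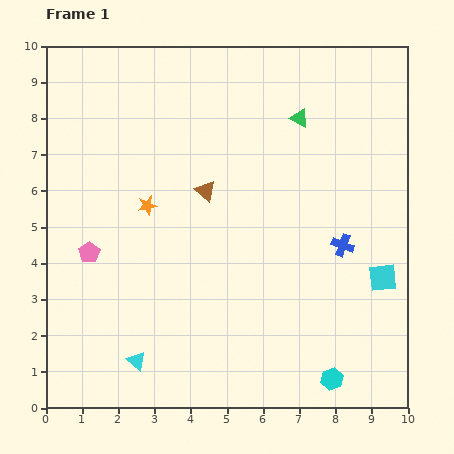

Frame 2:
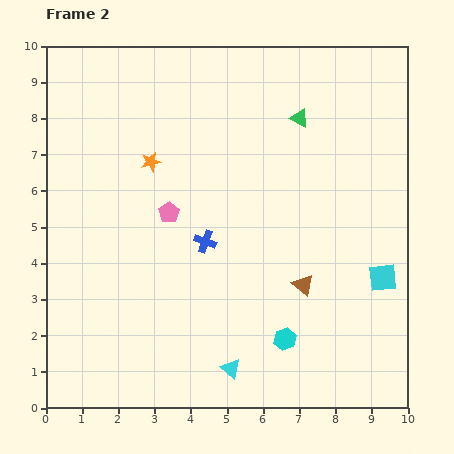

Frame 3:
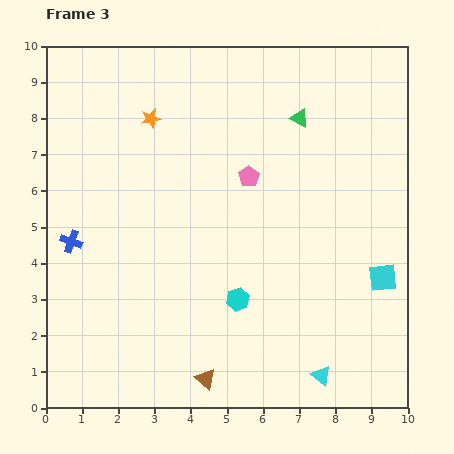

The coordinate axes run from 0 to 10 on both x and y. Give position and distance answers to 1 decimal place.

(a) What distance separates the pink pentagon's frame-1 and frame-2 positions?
2.5

The pink pentagon moved from (1.2, 4.3) to (3.4, 5.4), a distance of √(2.2² + 1.1²) ≈ 2.5.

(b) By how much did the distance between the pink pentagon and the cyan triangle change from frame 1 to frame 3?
+2.6

Distance in frame 1: 3.3. Distance in frame 3: 5.9.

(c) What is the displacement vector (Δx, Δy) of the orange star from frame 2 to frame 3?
(0.0, 1.2)

The orange star was at (2.9, 6.8) in frame 2 and (2.9, 8.0) in frame 3.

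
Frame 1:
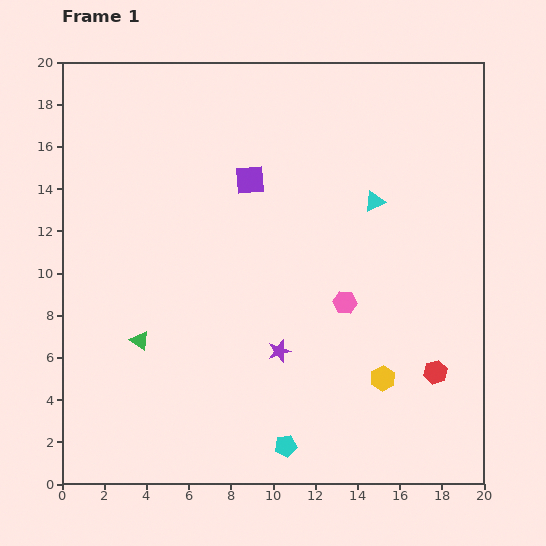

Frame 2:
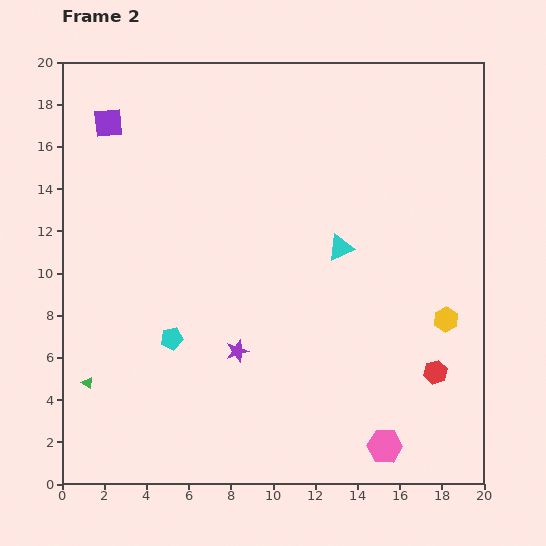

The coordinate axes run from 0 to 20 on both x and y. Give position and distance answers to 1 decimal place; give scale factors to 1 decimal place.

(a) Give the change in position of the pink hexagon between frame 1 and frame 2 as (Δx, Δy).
(1.9, -6.8)

The pink hexagon was at (13.4, 8.6) in frame 1 and (15.3, 1.8) in frame 2.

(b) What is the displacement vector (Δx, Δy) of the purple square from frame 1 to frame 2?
(-6.7, 2.7)

The purple square was at (8.9, 14.4) in frame 1 and (2.2, 17.1) in frame 2.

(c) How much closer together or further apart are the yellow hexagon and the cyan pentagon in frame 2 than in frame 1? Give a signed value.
+7.4

Distance in frame 1: 5.6. Distance in frame 2: 13.0.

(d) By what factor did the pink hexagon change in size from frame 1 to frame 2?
1.5×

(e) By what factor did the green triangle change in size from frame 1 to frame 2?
0.6×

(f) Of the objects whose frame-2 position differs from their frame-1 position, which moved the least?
the purple star

(moved 2.0)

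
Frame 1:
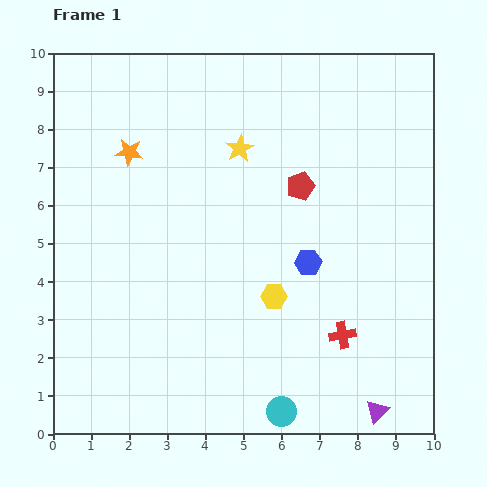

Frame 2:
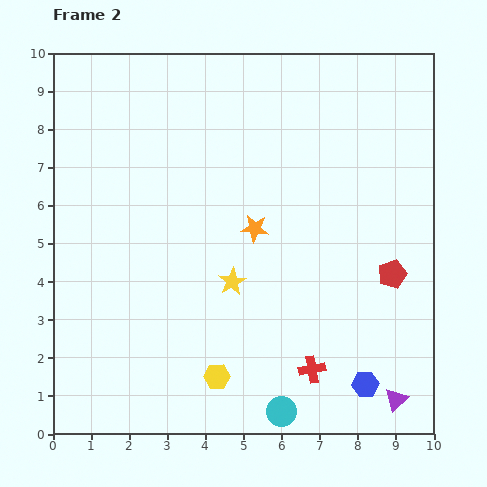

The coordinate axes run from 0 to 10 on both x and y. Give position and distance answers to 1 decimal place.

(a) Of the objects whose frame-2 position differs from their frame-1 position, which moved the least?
the purple triangle

(moved 0.6)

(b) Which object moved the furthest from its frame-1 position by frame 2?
the orange star

(moved 3.9; next 3.5)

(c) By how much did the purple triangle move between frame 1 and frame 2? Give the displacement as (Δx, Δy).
(0.5, 0.3)

The purple triangle was at (8.5, 0.6) in frame 1 and (9.0, 0.9) in frame 2.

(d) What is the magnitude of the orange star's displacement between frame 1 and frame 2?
3.9

The orange star moved from (2.0, 7.4) to (5.3, 5.4), a distance of √(3.3² + 2.0²) ≈ 3.9.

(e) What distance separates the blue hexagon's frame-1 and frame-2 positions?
3.5

The blue hexagon moved from (6.7, 4.5) to (8.2, 1.3), a distance of √(1.5² + 3.2²) ≈ 3.5.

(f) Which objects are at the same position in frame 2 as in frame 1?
the cyan circle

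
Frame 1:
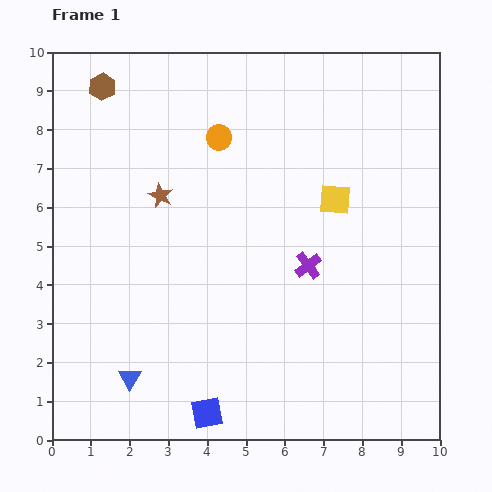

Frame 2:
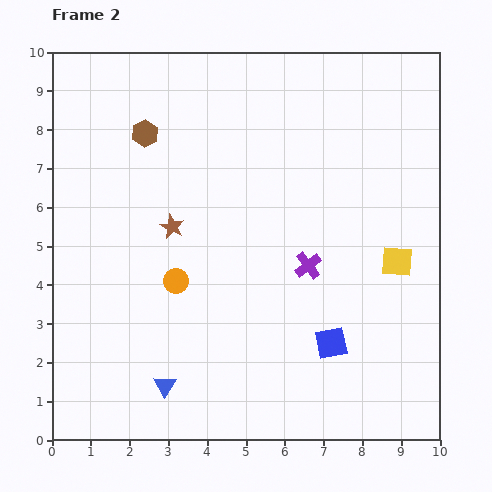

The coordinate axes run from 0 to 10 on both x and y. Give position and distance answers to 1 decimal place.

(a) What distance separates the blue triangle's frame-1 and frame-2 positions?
0.9

The blue triangle moved from (2.0, 1.6) to (2.9, 1.4), a distance of √(0.9² + 0.2²) ≈ 0.9.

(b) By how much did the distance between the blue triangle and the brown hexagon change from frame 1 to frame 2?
-1.0

Distance in frame 1: 7.5. Distance in frame 2: 6.5.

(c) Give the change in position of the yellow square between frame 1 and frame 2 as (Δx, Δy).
(1.6, -1.6)

The yellow square was at (7.3, 6.2) in frame 1 and (8.9, 4.6) in frame 2.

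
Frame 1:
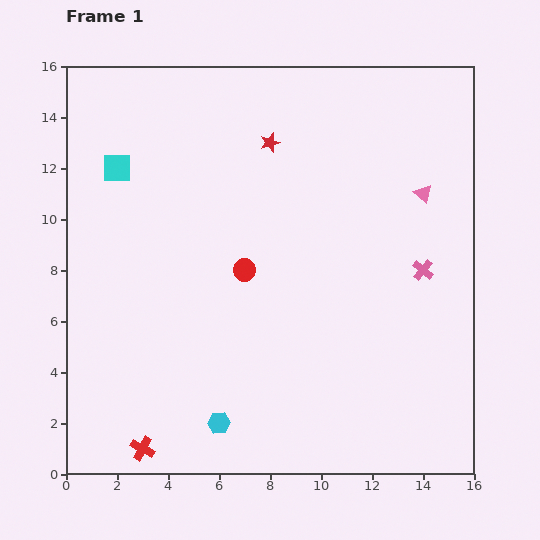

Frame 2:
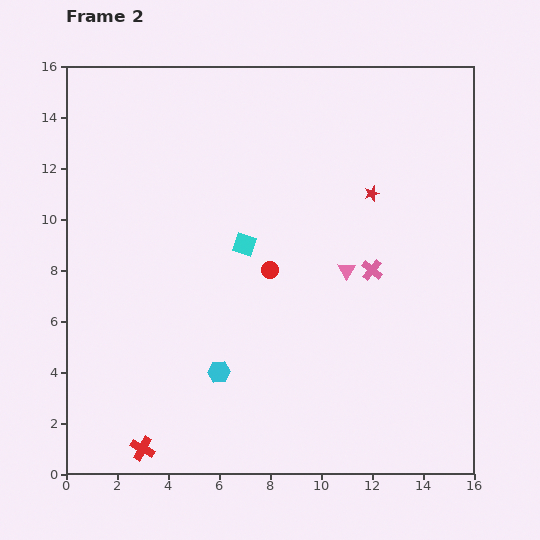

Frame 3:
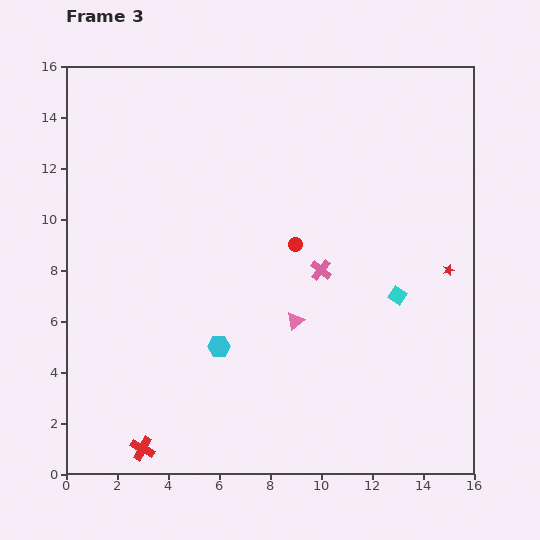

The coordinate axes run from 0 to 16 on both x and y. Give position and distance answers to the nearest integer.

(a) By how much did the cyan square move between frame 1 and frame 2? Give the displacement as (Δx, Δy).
(5, -3)

The cyan square was at (2, 12) in frame 1 and (7, 9) in frame 2.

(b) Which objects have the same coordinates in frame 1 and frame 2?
the red cross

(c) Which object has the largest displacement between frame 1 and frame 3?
the cyan square

(moved 12; next 9)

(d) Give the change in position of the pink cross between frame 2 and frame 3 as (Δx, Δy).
(-2, 0)

The pink cross was at (12, 8) in frame 2 and (10, 8) in frame 3.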